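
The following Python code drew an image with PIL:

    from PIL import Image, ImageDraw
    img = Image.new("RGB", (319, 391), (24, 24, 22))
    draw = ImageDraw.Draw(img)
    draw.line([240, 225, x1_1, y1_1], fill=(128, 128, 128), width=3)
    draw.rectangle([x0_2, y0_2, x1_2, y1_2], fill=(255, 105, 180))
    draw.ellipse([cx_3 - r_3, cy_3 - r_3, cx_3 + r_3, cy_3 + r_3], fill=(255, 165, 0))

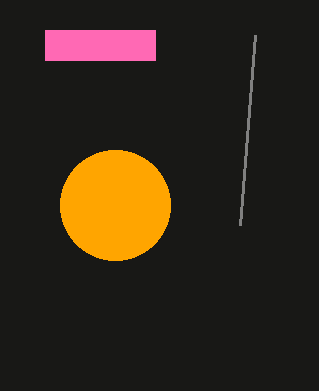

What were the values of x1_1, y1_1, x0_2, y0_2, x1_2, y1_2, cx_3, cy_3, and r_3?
x1_1 = 255, y1_1 = 35, x0_2 = 45, y0_2 = 30, x1_2 = 155, y1_2 = 60, cx_3 = 115, cy_3 = 205, r_3 = 55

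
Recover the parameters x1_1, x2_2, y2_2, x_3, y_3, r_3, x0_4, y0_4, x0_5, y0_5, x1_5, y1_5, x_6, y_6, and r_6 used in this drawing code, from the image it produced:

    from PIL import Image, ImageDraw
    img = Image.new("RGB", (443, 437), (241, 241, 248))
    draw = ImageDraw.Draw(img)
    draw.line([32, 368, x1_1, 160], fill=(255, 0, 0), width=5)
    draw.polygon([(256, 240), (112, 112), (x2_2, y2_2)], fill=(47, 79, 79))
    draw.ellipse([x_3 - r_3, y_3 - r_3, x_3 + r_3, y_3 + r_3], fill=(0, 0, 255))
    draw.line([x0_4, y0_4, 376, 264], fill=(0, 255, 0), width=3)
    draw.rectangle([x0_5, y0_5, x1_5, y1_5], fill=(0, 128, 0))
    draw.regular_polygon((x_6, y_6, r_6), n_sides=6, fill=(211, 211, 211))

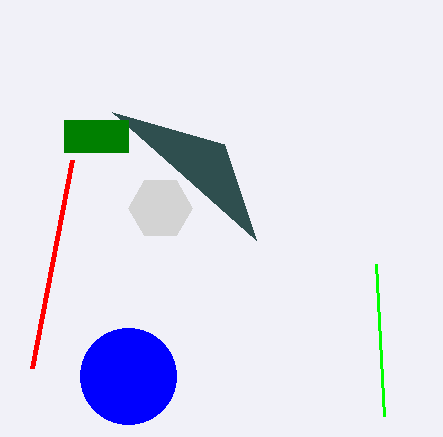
x1_1 = 72
x2_2 = 224
y2_2 = 144
x_3 = 128
y_3 = 376
r_3 = 48
x0_4 = 384
y0_4 = 416
x0_5 = 64
y0_5 = 120
x1_5 = 128
y1_5 = 152
x_6 = 160
y_6 = 208
r_6 = 32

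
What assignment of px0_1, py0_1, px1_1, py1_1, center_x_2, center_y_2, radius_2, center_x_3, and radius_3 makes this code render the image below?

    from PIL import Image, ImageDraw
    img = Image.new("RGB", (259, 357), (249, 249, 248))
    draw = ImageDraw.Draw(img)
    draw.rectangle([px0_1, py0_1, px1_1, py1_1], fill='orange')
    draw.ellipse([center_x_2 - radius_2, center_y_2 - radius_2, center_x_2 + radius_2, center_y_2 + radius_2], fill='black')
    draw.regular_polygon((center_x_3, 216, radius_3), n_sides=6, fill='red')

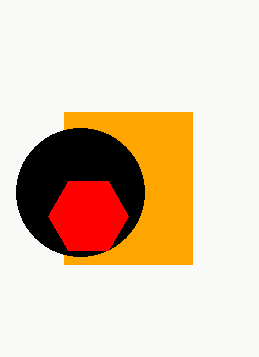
px0_1 = 64; py0_1 = 112; px1_1 = 192; py1_1 = 264; center_x_2 = 80; center_y_2 = 192; radius_2 = 64; center_x_3 = 88; radius_3 = 40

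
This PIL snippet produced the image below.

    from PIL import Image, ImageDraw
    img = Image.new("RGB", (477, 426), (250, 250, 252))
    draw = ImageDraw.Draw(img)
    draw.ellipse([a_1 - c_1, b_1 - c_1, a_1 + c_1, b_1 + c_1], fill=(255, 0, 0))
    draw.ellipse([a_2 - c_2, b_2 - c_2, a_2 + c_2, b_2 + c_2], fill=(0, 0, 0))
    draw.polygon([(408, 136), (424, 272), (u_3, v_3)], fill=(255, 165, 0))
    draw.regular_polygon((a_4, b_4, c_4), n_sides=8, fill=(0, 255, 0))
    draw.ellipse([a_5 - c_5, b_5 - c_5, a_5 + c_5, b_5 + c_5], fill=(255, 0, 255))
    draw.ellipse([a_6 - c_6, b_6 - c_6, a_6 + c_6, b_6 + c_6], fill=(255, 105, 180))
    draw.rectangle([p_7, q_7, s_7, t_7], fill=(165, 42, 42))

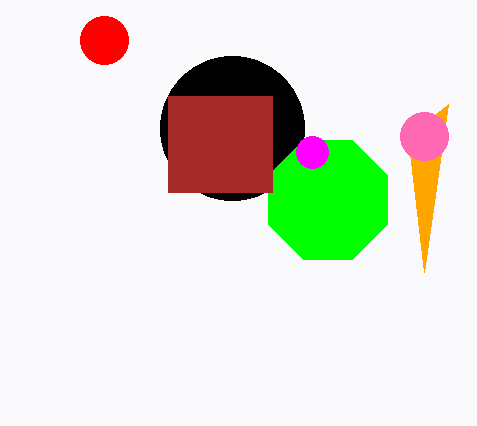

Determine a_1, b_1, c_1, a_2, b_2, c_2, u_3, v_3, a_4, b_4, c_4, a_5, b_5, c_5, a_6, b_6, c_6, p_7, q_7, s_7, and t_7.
a_1 = 104
b_1 = 40
c_1 = 24
a_2 = 232
b_2 = 128
c_2 = 72
u_3 = 448
v_3 = 104
a_4 = 328
b_4 = 200
c_4 = 64
a_5 = 312
b_5 = 152
c_5 = 16
a_6 = 424
b_6 = 136
c_6 = 24
p_7 = 168
q_7 = 96
s_7 = 272
t_7 = 192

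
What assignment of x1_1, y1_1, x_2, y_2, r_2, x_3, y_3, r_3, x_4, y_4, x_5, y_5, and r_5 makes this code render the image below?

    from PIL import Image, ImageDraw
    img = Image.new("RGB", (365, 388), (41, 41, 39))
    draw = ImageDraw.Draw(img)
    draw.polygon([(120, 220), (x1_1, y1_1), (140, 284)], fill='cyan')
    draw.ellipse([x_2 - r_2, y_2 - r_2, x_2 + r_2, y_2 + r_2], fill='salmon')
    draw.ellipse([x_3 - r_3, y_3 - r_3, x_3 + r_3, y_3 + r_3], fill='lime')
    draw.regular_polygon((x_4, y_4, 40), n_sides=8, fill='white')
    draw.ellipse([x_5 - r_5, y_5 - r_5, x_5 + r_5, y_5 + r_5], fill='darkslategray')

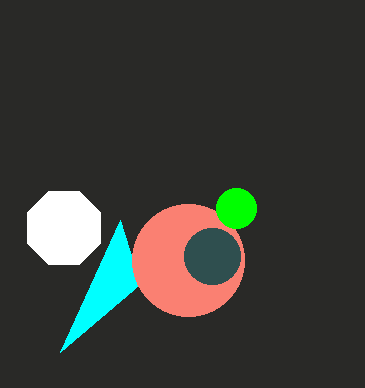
x1_1 = 60
y1_1 = 352
x_2 = 188
y_2 = 260
r_2 = 56
x_3 = 236
y_3 = 208
r_3 = 20
x_4 = 64
y_4 = 228
x_5 = 212
y_5 = 256
r_5 = 28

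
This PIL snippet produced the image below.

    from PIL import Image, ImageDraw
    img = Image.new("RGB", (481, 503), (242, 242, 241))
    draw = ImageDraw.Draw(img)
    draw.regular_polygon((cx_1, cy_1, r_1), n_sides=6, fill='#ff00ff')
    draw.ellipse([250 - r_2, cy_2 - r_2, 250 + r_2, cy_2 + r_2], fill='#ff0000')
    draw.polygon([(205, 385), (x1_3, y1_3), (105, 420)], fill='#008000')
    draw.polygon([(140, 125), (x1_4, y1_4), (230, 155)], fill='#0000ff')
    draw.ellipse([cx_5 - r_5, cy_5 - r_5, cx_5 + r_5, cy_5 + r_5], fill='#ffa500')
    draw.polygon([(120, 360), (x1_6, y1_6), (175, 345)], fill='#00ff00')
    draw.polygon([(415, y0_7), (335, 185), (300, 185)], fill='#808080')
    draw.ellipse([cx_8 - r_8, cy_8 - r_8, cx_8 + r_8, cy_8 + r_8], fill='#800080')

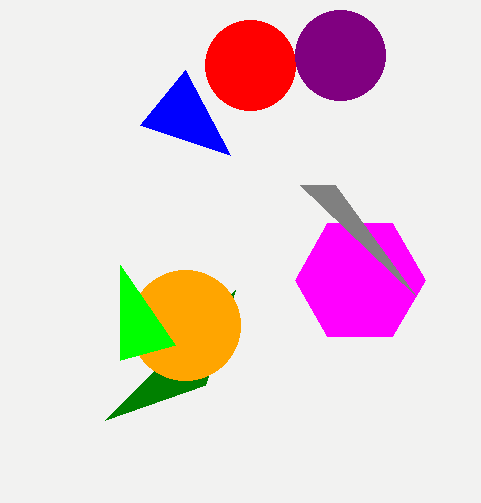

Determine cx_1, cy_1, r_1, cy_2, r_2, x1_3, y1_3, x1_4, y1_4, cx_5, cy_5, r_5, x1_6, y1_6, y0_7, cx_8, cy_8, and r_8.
cx_1 = 360, cy_1 = 280, r_1 = 65, cy_2 = 65, r_2 = 45, x1_3 = 235, y1_3 = 290, x1_4 = 185, y1_4 = 70, cx_5 = 185, cy_5 = 325, r_5 = 55, x1_6 = 120, y1_6 = 265, y0_7 = 295, cx_8 = 340, cy_8 = 55, r_8 = 45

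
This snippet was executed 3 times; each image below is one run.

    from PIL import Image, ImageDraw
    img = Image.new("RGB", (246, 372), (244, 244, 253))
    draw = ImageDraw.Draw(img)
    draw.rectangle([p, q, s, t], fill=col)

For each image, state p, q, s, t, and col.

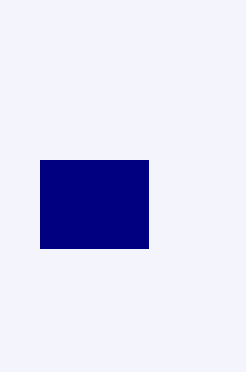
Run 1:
p = 40; q = 160; s = 148; t = 248; col = 'navy'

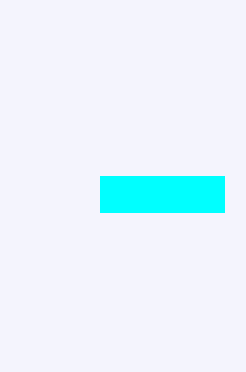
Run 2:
p = 100, q = 176, s = 224, t = 212, col = 'cyan'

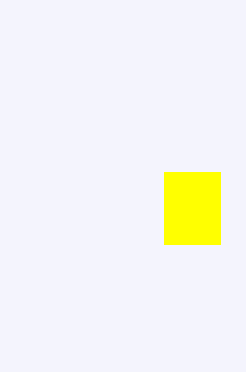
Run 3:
p = 164
q = 172
s = 220
t = 244
col = 'yellow'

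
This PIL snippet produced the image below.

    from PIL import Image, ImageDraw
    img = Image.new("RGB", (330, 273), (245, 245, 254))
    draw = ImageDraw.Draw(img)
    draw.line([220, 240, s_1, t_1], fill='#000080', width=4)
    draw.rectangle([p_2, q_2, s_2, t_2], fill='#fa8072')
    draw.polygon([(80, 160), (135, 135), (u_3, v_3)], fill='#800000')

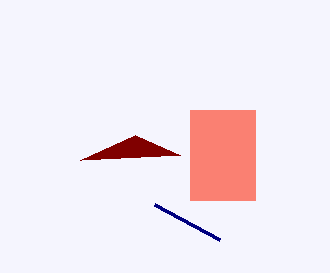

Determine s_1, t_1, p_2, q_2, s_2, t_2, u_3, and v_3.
s_1 = 155; t_1 = 205; p_2 = 190; q_2 = 110; s_2 = 255; t_2 = 200; u_3 = 180; v_3 = 155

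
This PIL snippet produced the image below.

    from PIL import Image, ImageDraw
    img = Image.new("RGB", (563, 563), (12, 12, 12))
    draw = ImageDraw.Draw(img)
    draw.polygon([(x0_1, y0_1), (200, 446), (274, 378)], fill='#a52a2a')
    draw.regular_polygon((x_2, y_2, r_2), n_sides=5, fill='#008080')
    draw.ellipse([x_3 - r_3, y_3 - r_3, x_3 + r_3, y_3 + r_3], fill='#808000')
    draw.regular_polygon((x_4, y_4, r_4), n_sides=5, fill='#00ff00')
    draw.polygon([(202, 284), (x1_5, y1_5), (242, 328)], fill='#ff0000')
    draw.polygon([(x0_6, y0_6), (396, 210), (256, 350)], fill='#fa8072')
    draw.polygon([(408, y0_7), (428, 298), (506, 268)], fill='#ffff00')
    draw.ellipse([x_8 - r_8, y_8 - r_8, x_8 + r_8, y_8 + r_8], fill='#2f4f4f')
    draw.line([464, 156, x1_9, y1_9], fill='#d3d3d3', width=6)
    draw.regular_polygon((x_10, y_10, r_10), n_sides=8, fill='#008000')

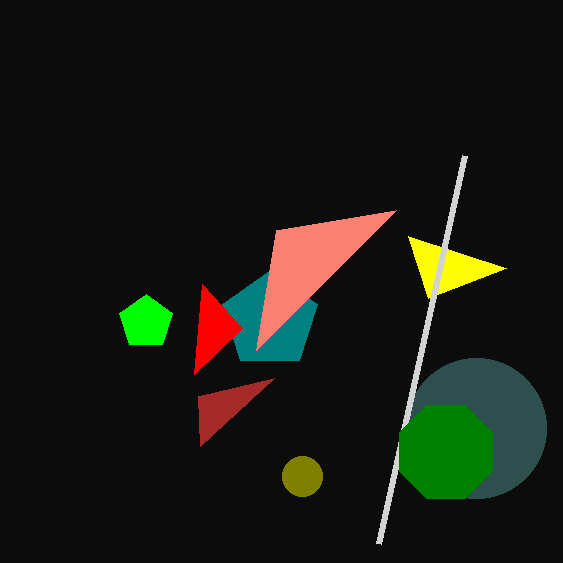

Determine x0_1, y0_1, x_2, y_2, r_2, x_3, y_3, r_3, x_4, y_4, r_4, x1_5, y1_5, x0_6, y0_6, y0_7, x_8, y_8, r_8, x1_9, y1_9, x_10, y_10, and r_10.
x0_1 = 198
y0_1 = 396
x_2 = 270
y_2 = 320
r_2 = 50
x_3 = 302
y_3 = 476
r_3 = 20
x_4 = 146
y_4 = 322
r_4 = 28
x1_5 = 194
y1_5 = 374
x0_6 = 276
y0_6 = 230
y0_7 = 236
x_8 = 476
y_8 = 428
r_8 = 70
x1_9 = 378
y1_9 = 544
x_10 = 446
y_10 = 452
r_10 = 50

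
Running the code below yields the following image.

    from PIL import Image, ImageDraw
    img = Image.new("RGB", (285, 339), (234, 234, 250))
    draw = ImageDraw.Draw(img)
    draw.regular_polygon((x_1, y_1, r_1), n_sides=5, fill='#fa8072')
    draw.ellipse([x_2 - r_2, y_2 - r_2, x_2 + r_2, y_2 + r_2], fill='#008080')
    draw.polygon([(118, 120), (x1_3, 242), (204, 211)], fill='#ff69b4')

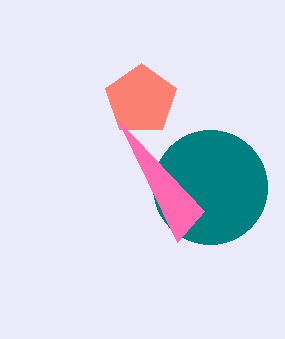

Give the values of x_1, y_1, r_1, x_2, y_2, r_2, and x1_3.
x_1 = 141
y_1 = 100
r_1 = 37
x_2 = 210
y_2 = 187
r_2 = 57
x1_3 = 177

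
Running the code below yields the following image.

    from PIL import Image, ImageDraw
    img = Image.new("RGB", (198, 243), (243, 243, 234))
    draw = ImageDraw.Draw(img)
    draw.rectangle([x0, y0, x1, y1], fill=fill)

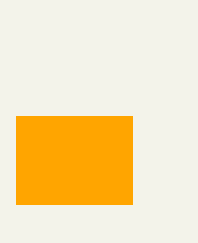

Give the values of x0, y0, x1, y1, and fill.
x0 = 16, y0 = 116, x1 = 132, y1 = 204, fill = 'orange'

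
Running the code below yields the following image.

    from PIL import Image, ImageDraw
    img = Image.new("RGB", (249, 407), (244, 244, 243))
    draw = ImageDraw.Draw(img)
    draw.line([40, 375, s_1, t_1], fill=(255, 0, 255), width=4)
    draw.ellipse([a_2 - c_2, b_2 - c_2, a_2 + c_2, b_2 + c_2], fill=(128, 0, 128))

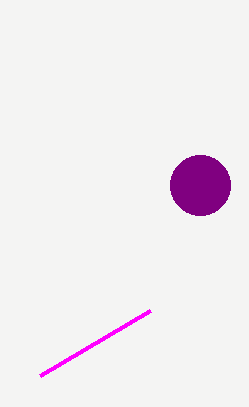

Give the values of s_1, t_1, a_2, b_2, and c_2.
s_1 = 150; t_1 = 310; a_2 = 200; b_2 = 185; c_2 = 30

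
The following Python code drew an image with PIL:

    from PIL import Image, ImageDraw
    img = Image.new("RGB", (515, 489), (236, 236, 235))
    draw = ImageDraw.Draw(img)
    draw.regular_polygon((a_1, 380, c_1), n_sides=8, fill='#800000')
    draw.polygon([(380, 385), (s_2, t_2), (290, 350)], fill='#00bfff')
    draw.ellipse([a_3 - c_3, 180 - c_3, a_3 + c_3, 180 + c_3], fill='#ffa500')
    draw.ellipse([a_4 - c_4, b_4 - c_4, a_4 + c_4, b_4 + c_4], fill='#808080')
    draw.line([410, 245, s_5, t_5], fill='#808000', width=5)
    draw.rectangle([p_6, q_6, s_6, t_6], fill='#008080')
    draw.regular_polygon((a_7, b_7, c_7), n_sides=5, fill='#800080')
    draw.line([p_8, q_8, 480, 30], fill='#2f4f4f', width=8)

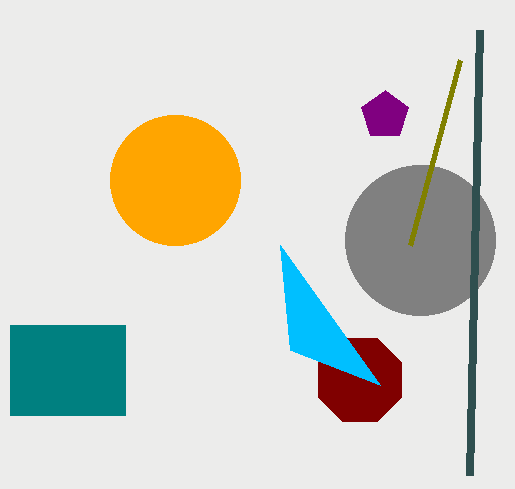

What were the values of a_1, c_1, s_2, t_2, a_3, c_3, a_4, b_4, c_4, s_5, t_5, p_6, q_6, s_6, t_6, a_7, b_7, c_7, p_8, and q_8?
a_1 = 360; c_1 = 45; s_2 = 280; t_2 = 245; a_3 = 175; c_3 = 65; a_4 = 420; b_4 = 240; c_4 = 75; s_5 = 460; t_5 = 60; p_6 = 10; q_6 = 325; s_6 = 125; t_6 = 415; a_7 = 385; b_7 = 115; c_7 = 25; p_8 = 470; q_8 = 475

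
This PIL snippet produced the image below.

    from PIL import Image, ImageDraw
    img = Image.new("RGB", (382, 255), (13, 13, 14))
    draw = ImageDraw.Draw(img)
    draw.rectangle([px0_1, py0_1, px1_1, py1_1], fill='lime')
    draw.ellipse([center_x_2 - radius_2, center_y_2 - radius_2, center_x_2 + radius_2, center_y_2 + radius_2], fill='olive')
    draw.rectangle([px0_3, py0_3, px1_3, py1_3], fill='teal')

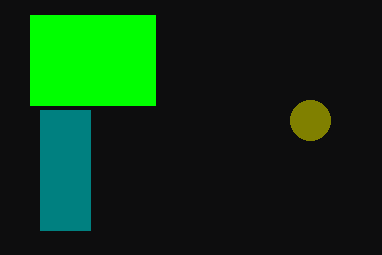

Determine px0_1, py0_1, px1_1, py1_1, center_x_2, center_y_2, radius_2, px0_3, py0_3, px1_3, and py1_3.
px0_1 = 30
py0_1 = 15
px1_1 = 155
py1_1 = 105
center_x_2 = 310
center_y_2 = 120
radius_2 = 20
px0_3 = 40
py0_3 = 110
px1_3 = 90
py1_3 = 230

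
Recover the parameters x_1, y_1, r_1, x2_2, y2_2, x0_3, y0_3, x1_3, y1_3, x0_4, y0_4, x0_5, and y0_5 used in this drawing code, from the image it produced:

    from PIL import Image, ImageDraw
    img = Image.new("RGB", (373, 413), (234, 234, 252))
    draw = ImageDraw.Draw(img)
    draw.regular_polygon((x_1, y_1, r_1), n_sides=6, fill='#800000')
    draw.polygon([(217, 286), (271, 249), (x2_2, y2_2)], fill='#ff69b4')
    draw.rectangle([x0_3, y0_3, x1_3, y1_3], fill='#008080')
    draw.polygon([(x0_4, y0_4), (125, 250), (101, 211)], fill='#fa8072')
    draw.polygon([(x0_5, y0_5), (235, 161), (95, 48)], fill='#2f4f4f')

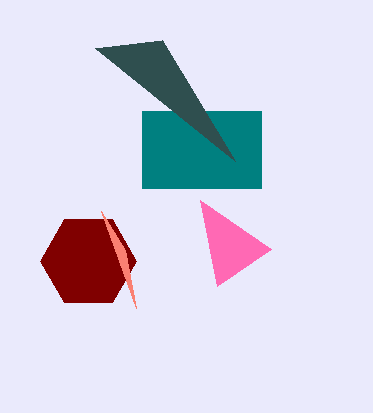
x_1 = 88; y_1 = 261; r_1 = 48; x2_2 = 200; y2_2 = 200; x0_3 = 142; y0_3 = 111; x1_3 = 261; y1_3 = 188; x0_4 = 136; y0_4 = 308; x0_5 = 162; y0_5 = 40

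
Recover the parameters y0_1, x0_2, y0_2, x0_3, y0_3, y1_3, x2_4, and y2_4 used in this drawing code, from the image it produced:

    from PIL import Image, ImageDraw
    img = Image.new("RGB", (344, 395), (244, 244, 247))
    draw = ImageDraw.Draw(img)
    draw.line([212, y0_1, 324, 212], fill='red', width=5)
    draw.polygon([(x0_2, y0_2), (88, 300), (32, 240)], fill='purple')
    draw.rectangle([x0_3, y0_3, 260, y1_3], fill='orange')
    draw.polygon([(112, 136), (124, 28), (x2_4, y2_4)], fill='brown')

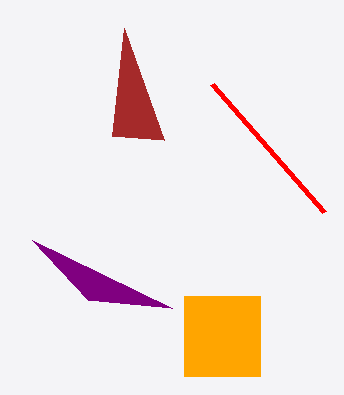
y0_1 = 84; x0_2 = 172; y0_2 = 308; x0_3 = 184; y0_3 = 296; y1_3 = 376; x2_4 = 164; y2_4 = 140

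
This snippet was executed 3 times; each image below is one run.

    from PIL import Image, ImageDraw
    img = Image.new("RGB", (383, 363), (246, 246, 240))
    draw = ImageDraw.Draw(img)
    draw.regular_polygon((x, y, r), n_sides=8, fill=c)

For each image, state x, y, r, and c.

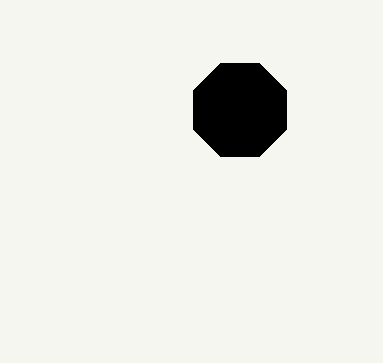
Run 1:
x = 240; y = 110; r = 50; c = 'black'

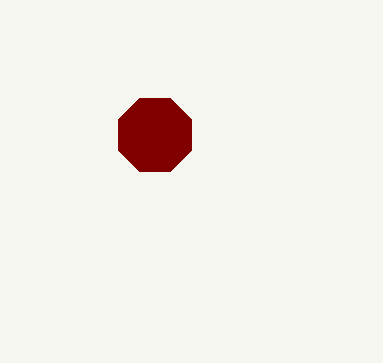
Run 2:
x = 155
y = 135
r = 40
c = 'maroon'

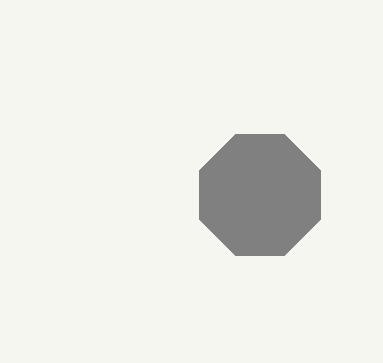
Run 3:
x = 260; y = 195; r = 65; c = 'gray'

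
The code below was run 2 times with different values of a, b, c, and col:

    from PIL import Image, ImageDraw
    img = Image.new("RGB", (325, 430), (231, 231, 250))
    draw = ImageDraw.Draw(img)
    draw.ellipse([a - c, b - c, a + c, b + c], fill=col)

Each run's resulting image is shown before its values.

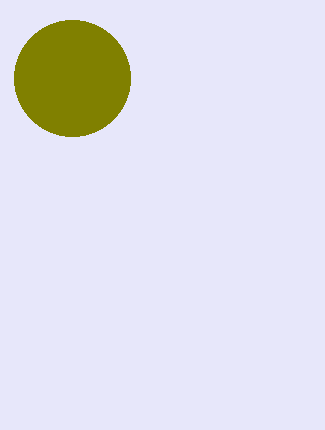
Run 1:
a = 72, b = 78, c = 58, col = 'olive'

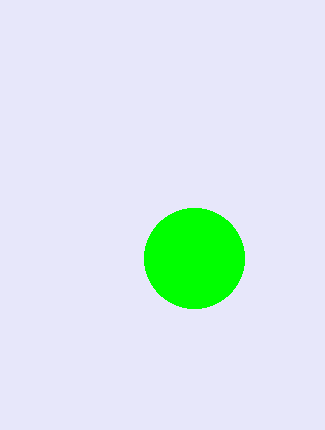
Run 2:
a = 194; b = 258; c = 50; col = 'lime'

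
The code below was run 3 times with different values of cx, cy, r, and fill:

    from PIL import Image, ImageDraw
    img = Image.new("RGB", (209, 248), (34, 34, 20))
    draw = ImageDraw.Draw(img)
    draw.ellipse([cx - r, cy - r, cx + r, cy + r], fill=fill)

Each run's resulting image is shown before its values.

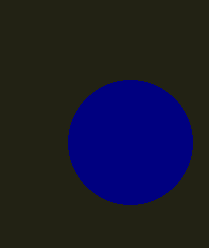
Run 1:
cx = 130; cy = 142; r = 62; fill = 'navy'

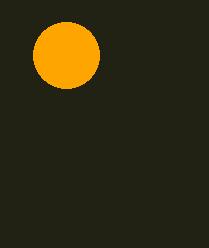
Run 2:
cx = 66, cy = 55, r = 33, fill = 'orange'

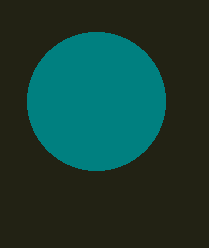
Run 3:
cx = 96, cy = 101, r = 69, fill = 'teal'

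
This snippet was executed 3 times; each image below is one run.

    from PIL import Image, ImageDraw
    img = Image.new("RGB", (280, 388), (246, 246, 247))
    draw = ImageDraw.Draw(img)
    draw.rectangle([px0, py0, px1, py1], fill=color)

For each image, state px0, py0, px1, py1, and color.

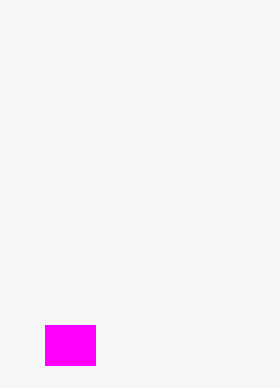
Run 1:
px0 = 45, py0 = 325, px1 = 95, py1 = 365, color = 'magenta'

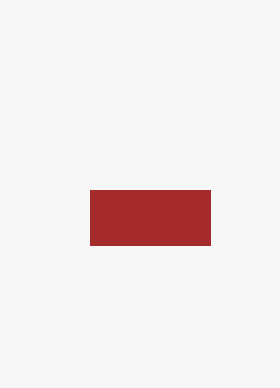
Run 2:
px0 = 90
py0 = 190
px1 = 210
py1 = 245
color = 'brown'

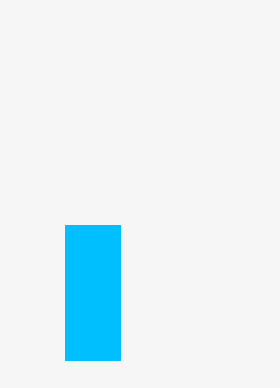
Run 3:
px0 = 65
py0 = 225
px1 = 120
py1 = 360
color = 'deepskyblue'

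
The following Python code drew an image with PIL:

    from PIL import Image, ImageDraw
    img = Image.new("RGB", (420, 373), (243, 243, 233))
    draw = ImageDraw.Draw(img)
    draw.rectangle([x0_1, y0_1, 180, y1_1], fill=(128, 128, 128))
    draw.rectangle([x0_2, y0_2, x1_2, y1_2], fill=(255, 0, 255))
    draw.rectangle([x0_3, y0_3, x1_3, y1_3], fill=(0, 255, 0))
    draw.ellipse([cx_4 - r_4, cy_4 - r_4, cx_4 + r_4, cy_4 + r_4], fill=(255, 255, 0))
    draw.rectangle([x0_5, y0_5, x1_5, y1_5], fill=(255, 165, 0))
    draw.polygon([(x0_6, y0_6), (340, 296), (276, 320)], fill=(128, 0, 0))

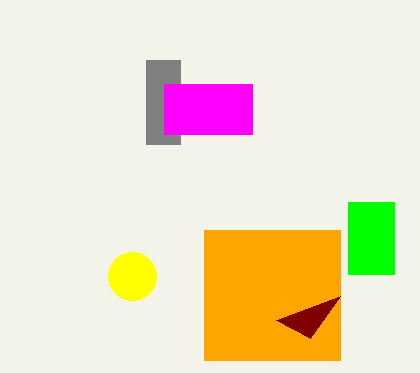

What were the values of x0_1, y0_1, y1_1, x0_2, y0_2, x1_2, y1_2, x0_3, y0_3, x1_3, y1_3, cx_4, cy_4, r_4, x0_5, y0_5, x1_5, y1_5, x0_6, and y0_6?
x0_1 = 146, y0_1 = 60, y1_1 = 144, x0_2 = 164, y0_2 = 84, x1_2 = 252, y1_2 = 134, x0_3 = 348, y0_3 = 202, x1_3 = 394, y1_3 = 274, cx_4 = 132, cy_4 = 276, r_4 = 24, x0_5 = 204, y0_5 = 230, x1_5 = 340, y1_5 = 360, x0_6 = 310, y0_6 = 338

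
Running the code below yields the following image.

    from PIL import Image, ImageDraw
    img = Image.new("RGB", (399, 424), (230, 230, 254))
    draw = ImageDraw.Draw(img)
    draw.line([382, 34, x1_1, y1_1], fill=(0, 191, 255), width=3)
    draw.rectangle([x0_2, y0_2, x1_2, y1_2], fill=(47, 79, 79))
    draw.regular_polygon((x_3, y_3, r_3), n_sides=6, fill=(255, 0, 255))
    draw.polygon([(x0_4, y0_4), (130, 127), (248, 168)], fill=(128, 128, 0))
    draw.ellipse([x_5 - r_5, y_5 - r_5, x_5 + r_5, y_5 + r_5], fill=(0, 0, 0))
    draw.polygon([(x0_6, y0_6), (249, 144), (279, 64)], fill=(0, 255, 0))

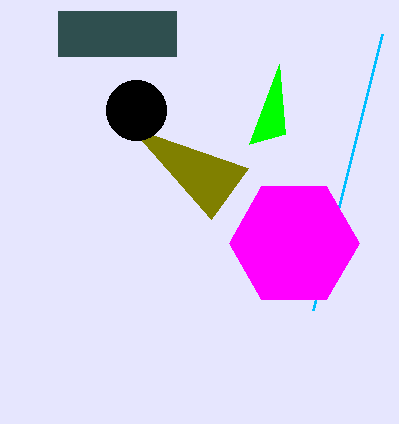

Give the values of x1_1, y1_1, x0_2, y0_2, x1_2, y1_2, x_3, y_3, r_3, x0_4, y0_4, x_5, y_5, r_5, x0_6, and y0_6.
x1_1 = 313
y1_1 = 310
x0_2 = 58
y0_2 = 11
x1_2 = 176
y1_2 = 56
x_3 = 294
y_3 = 243
r_3 = 65
x0_4 = 211
y0_4 = 219
x_5 = 136
y_5 = 110
r_5 = 30
x0_6 = 285
y0_6 = 134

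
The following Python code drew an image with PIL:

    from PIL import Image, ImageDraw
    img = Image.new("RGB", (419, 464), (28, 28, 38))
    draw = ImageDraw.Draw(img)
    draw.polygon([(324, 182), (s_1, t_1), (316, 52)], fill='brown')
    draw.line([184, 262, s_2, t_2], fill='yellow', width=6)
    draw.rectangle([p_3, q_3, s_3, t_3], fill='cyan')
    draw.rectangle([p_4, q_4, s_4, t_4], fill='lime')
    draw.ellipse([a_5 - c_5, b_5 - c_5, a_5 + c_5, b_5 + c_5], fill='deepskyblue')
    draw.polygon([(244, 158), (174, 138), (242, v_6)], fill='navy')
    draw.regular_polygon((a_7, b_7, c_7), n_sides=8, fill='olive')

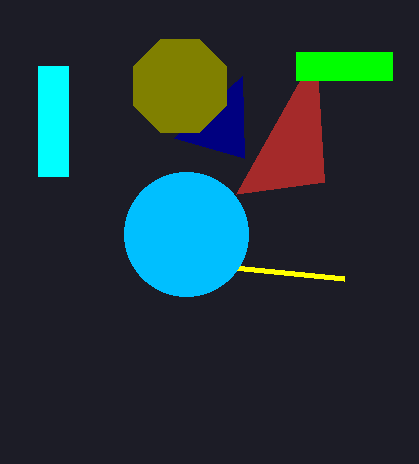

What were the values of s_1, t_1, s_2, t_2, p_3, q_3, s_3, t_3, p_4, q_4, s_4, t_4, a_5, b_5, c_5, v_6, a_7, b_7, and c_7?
s_1 = 236, t_1 = 194, s_2 = 344, t_2 = 278, p_3 = 38, q_3 = 66, s_3 = 68, t_3 = 176, p_4 = 296, q_4 = 52, s_4 = 392, t_4 = 80, a_5 = 186, b_5 = 234, c_5 = 62, v_6 = 76, a_7 = 180, b_7 = 86, c_7 = 50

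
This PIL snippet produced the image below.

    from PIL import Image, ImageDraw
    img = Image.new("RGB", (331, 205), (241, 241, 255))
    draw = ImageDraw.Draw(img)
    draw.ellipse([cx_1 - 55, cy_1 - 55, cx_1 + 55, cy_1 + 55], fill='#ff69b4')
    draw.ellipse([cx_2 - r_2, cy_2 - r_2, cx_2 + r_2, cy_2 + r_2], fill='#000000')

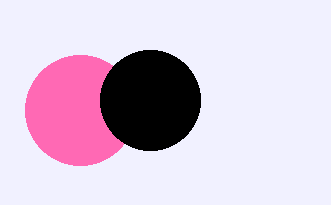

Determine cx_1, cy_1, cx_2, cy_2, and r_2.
cx_1 = 80
cy_1 = 110
cx_2 = 150
cy_2 = 100
r_2 = 50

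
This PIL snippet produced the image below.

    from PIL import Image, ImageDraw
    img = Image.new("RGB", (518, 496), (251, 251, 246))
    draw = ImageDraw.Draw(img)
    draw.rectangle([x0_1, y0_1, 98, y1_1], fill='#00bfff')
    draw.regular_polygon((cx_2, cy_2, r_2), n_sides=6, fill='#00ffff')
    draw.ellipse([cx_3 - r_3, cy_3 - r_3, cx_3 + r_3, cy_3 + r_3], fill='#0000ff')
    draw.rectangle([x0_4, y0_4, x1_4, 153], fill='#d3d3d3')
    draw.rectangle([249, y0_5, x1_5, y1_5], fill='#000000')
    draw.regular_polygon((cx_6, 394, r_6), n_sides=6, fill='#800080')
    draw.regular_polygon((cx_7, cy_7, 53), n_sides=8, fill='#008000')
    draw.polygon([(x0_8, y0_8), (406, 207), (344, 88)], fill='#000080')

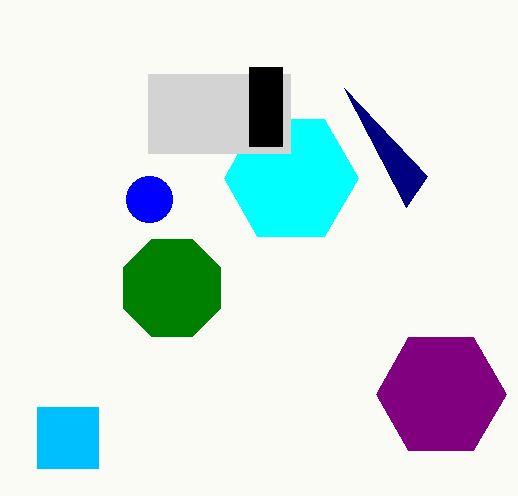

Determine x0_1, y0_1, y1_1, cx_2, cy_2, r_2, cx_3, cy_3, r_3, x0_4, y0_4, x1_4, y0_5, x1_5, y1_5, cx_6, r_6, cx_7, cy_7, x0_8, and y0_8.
x0_1 = 37, y0_1 = 407, y1_1 = 468, cx_2 = 291, cy_2 = 178, r_2 = 67, cx_3 = 149, cy_3 = 199, r_3 = 23, x0_4 = 148, y0_4 = 74, x1_4 = 290, y0_5 = 67, x1_5 = 282, y1_5 = 146, cx_6 = 441, r_6 = 65, cx_7 = 172, cy_7 = 288, x0_8 = 427, y0_8 = 176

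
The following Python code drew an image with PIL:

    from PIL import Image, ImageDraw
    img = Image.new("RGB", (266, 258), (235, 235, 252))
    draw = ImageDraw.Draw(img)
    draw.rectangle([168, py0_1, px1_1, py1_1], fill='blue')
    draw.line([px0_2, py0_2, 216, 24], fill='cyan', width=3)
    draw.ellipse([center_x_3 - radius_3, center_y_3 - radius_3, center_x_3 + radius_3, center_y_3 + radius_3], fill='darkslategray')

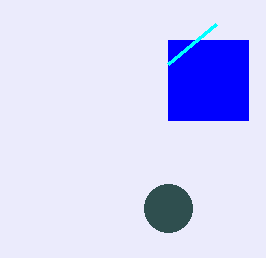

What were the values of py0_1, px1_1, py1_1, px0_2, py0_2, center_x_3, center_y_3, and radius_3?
py0_1 = 40
px1_1 = 248
py1_1 = 120
px0_2 = 168
py0_2 = 64
center_x_3 = 168
center_y_3 = 208
radius_3 = 24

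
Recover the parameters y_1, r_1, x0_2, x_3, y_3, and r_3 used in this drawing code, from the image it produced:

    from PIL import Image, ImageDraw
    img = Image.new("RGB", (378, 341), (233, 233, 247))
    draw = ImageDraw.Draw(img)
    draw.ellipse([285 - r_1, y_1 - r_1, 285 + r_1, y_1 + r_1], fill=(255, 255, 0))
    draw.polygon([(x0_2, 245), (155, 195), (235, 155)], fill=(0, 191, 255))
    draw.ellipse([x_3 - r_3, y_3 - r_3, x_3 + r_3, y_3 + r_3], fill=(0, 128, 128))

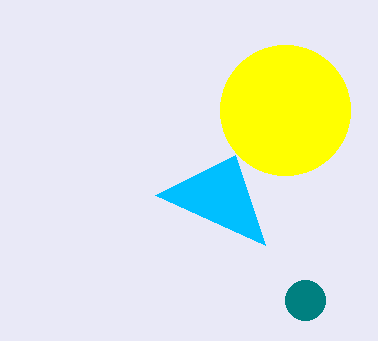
y_1 = 110, r_1 = 65, x0_2 = 265, x_3 = 305, y_3 = 300, r_3 = 20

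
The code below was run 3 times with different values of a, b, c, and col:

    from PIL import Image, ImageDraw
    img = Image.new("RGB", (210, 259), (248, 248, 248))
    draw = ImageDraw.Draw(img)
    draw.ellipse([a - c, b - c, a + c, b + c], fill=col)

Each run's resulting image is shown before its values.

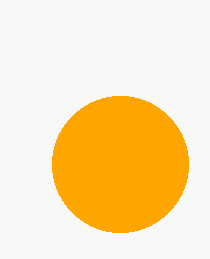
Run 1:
a = 120, b = 164, c = 68, col = 'orange'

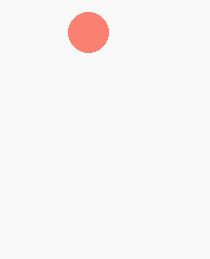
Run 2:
a = 88, b = 32, c = 20, col = 'salmon'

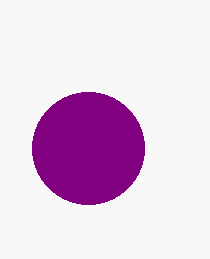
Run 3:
a = 88; b = 148; c = 56; col = 'purple'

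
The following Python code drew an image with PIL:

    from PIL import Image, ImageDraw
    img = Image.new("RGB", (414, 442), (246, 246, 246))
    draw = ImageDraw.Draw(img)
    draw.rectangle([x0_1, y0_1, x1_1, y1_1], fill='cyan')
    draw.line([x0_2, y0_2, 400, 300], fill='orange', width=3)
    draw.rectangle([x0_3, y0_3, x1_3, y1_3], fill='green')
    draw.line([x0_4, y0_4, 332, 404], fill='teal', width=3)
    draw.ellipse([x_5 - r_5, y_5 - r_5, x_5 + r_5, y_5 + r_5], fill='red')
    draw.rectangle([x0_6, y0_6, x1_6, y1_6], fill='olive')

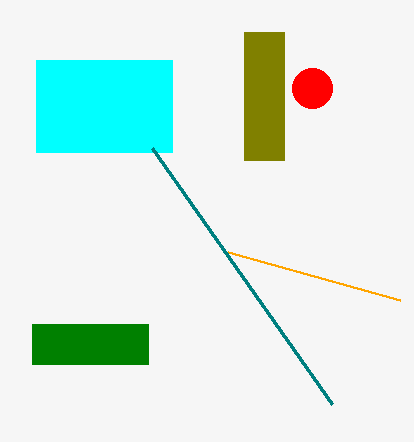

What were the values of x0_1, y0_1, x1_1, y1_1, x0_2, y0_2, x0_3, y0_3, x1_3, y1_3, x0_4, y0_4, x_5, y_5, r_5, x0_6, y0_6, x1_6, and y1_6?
x0_1 = 36; y0_1 = 60; x1_1 = 172; y1_1 = 152; x0_2 = 228; y0_2 = 252; x0_3 = 32; y0_3 = 324; x1_3 = 148; y1_3 = 364; x0_4 = 152; y0_4 = 148; x_5 = 312; y_5 = 88; r_5 = 20; x0_6 = 244; y0_6 = 32; x1_6 = 284; y1_6 = 160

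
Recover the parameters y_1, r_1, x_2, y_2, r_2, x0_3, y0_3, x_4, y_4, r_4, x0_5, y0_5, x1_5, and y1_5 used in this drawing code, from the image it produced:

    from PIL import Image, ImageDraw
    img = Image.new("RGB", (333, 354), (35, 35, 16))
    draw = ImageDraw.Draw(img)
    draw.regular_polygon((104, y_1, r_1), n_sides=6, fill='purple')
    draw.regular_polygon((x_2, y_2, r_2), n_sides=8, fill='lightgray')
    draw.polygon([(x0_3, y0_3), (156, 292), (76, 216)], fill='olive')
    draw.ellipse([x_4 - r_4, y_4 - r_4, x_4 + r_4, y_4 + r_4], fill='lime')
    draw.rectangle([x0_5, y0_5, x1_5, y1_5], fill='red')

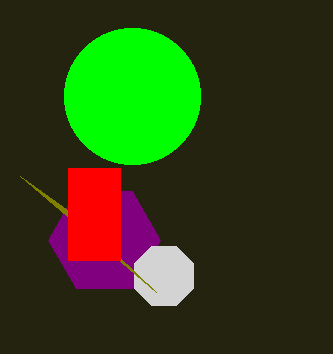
y_1 = 240
r_1 = 56
x_2 = 164
y_2 = 276
r_2 = 32
x0_3 = 20
y0_3 = 176
x_4 = 132
y_4 = 96
r_4 = 68
x0_5 = 68
y0_5 = 168
x1_5 = 120
y1_5 = 260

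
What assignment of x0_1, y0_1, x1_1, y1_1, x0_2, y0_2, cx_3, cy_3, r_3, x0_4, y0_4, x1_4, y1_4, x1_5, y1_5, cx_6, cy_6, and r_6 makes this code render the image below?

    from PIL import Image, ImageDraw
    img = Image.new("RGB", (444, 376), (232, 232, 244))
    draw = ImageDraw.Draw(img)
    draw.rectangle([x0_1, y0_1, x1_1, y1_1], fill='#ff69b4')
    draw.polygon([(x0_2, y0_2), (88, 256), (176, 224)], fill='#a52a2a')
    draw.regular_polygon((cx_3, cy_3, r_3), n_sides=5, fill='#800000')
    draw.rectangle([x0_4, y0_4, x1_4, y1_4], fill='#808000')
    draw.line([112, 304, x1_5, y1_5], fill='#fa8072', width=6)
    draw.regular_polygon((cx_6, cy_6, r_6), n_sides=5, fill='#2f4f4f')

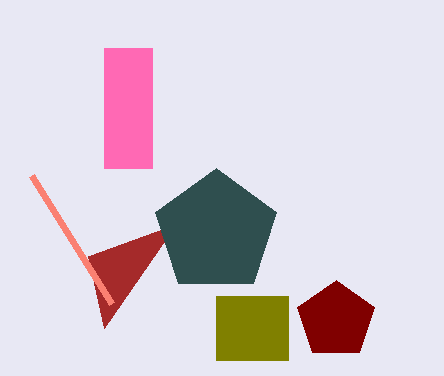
x0_1 = 104
y0_1 = 48
x1_1 = 152
y1_1 = 168
x0_2 = 104
y0_2 = 328
cx_3 = 336
cy_3 = 320
r_3 = 40
x0_4 = 216
y0_4 = 296
x1_4 = 288
y1_4 = 360
x1_5 = 32
y1_5 = 176
cx_6 = 216
cy_6 = 232
r_6 = 64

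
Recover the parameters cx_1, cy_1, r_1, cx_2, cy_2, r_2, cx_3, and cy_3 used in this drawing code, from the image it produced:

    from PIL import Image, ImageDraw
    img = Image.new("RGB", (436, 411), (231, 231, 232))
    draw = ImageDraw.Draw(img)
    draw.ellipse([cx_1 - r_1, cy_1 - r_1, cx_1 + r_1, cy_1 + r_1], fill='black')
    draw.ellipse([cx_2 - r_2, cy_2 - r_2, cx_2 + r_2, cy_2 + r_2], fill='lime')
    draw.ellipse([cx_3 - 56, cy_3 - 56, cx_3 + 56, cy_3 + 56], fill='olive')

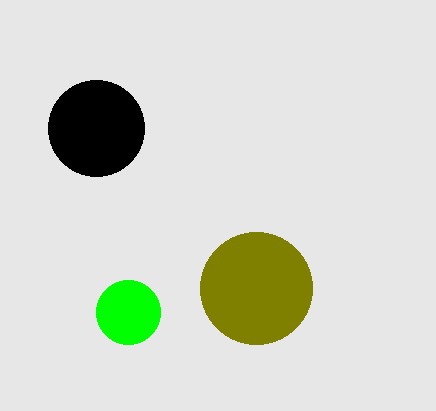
cx_1 = 96, cy_1 = 128, r_1 = 48, cx_2 = 128, cy_2 = 312, r_2 = 32, cx_3 = 256, cy_3 = 288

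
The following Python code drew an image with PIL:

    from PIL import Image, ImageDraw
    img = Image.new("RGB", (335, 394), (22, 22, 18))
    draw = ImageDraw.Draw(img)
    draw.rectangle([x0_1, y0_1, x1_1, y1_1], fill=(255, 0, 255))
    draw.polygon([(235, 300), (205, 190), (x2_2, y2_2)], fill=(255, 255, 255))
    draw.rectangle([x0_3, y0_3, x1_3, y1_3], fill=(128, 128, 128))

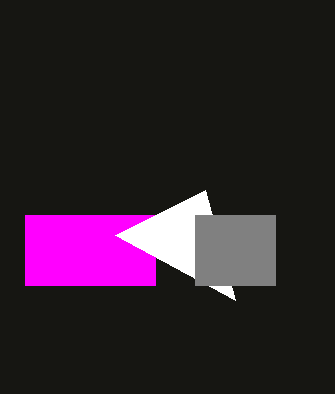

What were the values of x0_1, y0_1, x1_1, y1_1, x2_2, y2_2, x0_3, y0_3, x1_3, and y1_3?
x0_1 = 25, y0_1 = 215, x1_1 = 155, y1_1 = 285, x2_2 = 115, y2_2 = 235, x0_3 = 195, y0_3 = 215, x1_3 = 275, y1_3 = 285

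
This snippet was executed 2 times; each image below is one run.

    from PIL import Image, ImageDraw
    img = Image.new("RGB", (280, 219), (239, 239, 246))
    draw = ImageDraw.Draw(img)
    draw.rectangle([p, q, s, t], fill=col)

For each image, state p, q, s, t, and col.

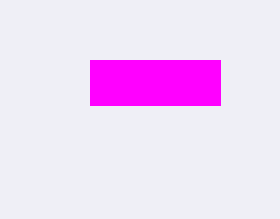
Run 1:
p = 90
q = 60
s = 220
t = 105
col = 'magenta'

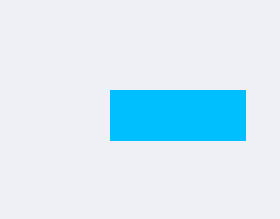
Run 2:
p = 110, q = 90, s = 245, t = 140, col = 'deepskyblue'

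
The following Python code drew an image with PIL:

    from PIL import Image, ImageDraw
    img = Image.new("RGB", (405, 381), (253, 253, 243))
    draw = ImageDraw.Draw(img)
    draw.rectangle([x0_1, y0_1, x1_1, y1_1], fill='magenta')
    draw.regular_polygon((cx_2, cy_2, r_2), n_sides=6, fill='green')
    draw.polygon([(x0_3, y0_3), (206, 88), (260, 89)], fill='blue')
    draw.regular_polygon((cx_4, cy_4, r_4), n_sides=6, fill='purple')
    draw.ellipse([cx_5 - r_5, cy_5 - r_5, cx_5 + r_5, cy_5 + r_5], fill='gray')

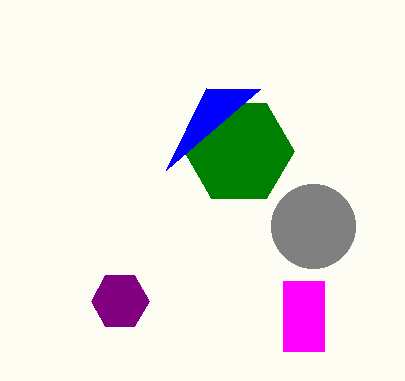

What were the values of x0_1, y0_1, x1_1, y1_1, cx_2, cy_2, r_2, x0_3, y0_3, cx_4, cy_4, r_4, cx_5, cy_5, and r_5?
x0_1 = 283, y0_1 = 281, x1_1 = 324, y1_1 = 351, cx_2 = 239, cy_2 = 151, r_2 = 55, x0_3 = 166, y0_3 = 170, cx_4 = 120, cy_4 = 301, r_4 = 29, cx_5 = 313, cy_5 = 226, r_5 = 42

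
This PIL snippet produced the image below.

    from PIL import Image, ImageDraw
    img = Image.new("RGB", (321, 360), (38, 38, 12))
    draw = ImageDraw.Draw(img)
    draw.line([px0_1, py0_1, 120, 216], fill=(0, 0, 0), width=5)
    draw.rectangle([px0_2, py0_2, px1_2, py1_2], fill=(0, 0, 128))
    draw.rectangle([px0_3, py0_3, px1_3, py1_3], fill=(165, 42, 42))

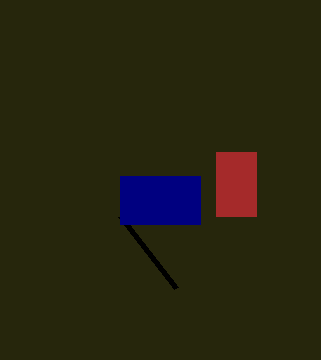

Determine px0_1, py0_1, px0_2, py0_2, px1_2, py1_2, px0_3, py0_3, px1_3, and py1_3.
px0_1 = 176; py0_1 = 288; px0_2 = 120; py0_2 = 176; px1_2 = 200; py1_2 = 224; px0_3 = 216; py0_3 = 152; px1_3 = 256; py1_3 = 216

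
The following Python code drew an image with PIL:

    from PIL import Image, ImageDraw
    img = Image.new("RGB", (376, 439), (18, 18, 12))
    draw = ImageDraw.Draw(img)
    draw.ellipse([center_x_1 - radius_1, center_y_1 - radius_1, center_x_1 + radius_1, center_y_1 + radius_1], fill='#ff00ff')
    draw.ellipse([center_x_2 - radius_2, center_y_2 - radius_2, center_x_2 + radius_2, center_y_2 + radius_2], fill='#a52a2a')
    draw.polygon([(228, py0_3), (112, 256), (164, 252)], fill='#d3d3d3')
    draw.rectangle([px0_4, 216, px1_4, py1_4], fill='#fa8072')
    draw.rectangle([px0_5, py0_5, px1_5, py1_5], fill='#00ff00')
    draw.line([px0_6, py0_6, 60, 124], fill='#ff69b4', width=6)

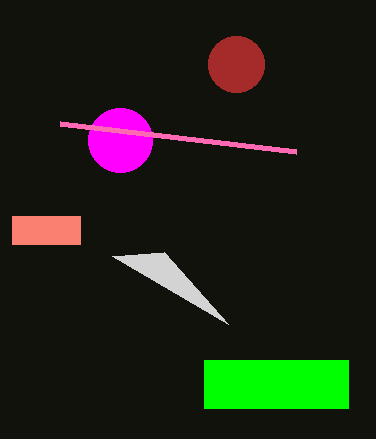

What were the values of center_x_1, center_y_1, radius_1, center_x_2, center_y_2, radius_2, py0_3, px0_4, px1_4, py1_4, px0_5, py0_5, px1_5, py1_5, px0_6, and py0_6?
center_x_1 = 120; center_y_1 = 140; radius_1 = 32; center_x_2 = 236; center_y_2 = 64; radius_2 = 28; py0_3 = 324; px0_4 = 12; px1_4 = 80; py1_4 = 244; px0_5 = 204; py0_5 = 360; px1_5 = 348; py1_5 = 408; px0_6 = 296; py0_6 = 152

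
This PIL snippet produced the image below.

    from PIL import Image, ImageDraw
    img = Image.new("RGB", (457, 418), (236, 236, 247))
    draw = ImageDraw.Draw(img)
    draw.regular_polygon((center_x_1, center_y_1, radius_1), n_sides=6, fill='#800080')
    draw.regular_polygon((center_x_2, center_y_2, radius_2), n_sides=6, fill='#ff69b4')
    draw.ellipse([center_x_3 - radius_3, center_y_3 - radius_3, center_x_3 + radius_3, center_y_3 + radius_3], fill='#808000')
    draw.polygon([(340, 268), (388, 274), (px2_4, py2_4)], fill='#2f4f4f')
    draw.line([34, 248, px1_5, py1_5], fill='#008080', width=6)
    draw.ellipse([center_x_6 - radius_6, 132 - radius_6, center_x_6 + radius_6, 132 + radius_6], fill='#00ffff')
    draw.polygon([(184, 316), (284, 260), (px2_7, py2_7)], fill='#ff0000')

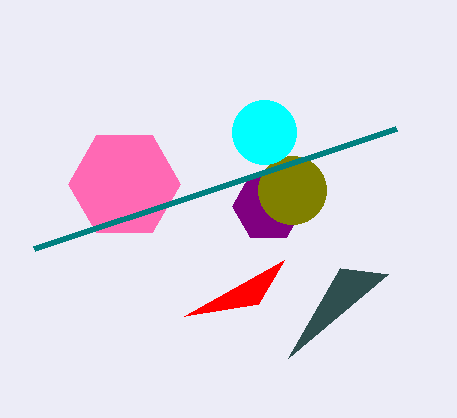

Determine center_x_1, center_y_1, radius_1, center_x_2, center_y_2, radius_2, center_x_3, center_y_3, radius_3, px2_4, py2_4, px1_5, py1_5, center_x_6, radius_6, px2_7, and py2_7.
center_x_1 = 268, center_y_1 = 206, radius_1 = 36, center_x_2 = 124, center_y_2 = 184, radius_2 = 56, center_x_3 = 292, center_y_3 = 190, radius_3 = 34, px2_4 = 288, py2_4 = 358, px1_5 = 396, py1_5 = 128, center_x_6 = 264, radius_6 = 32, px2_7 = 258, py2_7 = 304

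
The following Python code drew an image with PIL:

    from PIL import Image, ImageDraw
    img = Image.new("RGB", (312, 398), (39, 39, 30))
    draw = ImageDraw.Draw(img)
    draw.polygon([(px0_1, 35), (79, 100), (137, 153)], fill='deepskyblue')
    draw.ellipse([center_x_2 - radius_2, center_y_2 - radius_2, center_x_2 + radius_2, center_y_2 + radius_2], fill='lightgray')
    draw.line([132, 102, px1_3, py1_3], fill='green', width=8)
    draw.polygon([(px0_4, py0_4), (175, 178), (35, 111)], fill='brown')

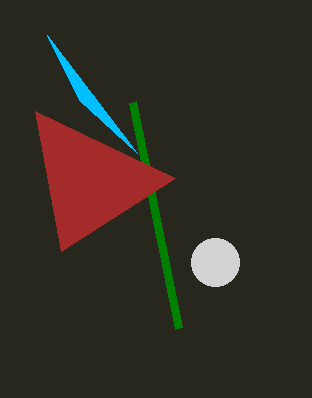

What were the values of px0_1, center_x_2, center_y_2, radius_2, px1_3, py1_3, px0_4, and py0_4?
px0_1 = 47, center_x_2 = 215, center_y_2 = 262, radius_2 = 24, px1_3 = 178, py1_3 = 328, px0_4 = 61, py0_4 = 251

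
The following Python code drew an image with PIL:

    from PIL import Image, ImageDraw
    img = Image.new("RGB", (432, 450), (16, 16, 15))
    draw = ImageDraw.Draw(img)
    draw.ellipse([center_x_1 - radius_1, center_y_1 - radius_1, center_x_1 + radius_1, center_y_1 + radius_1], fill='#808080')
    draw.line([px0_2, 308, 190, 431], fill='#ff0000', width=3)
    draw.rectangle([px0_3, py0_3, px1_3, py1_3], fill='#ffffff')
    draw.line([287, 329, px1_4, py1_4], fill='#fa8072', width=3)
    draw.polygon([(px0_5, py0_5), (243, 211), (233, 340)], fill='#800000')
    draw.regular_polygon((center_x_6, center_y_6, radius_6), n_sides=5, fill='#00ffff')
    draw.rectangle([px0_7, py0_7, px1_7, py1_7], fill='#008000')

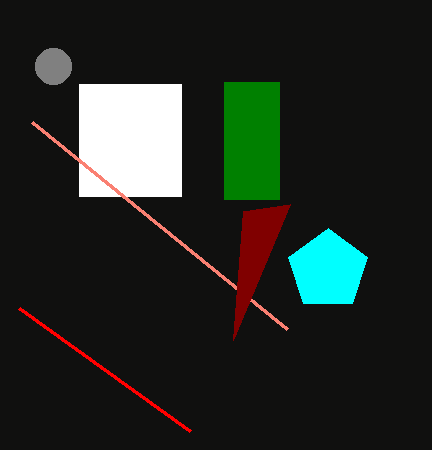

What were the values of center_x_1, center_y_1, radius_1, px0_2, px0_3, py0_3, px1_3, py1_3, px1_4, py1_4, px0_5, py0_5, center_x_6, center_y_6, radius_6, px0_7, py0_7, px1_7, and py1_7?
center_x_1 = 53, center_y_1 = 66, radius_1 = 18, px0_2 = 19, px0_3 = 79, py0_3 = 84, px1_3 = 181, py1_3 = 196, px1_4 = 32, py1_4 = 122, px0_5 = 290, py0_5 = 204, center_x_6 = 328, center_y_6 = 270, radius_6 = 42, px0_7 = 224, py0_7 = 82, px1_7 = 279, py1_7 = 199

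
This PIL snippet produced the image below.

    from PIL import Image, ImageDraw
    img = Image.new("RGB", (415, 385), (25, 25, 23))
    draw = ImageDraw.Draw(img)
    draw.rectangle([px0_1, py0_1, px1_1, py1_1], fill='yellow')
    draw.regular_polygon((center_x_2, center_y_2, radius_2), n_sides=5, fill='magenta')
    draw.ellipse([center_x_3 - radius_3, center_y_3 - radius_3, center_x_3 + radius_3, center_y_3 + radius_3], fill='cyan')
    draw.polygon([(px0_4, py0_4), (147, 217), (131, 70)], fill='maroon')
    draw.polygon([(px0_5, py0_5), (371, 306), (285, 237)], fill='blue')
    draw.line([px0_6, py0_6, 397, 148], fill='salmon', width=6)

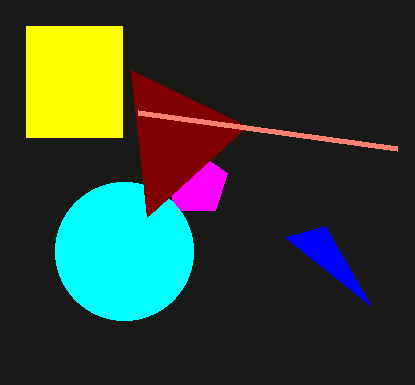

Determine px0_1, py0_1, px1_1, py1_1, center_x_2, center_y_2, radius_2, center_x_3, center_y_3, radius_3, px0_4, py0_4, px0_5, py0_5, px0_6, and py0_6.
px0_1 = 26, py0_1 = 26, px1_1 = 122, py1_1 = 137, center_x_2 = 196, center_y_2 = 184, radius_2 = 33, center_x_3 = 124, center_y_3 = 251, radius_3 = 69, px0_4 = 247, py0_4 = 126, px0_5 = 325, py0_5 = 226, px0_6 = 138, py0_6 = 112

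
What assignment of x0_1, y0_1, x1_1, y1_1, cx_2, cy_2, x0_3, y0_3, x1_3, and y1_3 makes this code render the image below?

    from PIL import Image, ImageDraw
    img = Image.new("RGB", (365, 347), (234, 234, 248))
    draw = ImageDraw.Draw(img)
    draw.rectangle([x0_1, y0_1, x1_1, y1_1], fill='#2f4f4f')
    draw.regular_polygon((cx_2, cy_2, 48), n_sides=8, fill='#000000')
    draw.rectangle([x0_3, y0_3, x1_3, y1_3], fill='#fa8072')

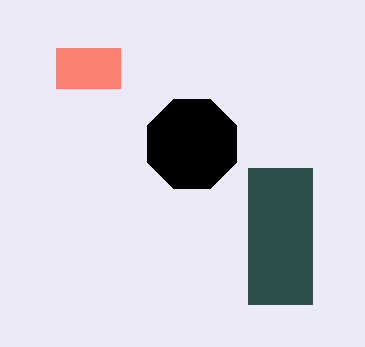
x0_1 = 248; y0_1 = 168; x1_1 = 312; y1_1 = 304; cx_2 = 192; cy_2 = 144; x0_3 = 56; y0_3 = 48; x1_3 = 120; y1_3 = 88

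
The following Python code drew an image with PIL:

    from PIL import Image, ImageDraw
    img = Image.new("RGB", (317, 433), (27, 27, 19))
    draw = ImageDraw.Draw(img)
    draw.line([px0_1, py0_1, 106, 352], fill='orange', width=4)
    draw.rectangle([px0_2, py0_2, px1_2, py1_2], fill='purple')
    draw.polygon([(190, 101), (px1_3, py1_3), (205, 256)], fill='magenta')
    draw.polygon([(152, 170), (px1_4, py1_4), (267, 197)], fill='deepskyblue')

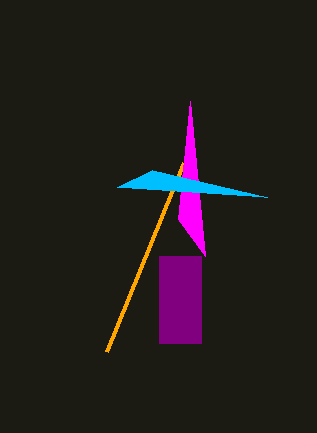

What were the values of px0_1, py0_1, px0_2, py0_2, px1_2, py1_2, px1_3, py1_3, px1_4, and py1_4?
px0_1 = 183
py0_1 = 163
px0_2 = 159
py0_2 = 256
px1_2 = 201
py1_2 = 343
px1_3 = 178
py1_3 = 219
px1_4 = 117
py1_4 = 187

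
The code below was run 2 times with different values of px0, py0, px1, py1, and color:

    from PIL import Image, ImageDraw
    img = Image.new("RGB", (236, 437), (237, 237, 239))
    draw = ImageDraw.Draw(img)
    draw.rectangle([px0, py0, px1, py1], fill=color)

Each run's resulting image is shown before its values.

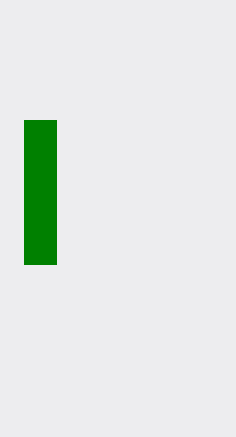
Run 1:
px0 = 24
py0 = 120
px1 = 56
py1 = 264
color = 'green'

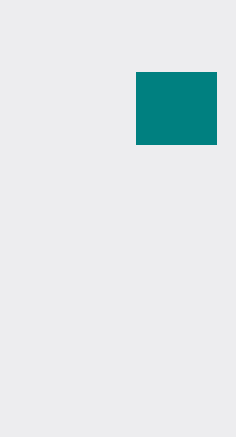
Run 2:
px0 = 136; py0 = 72; px1 = 216; py1 = 144; color = 'teal'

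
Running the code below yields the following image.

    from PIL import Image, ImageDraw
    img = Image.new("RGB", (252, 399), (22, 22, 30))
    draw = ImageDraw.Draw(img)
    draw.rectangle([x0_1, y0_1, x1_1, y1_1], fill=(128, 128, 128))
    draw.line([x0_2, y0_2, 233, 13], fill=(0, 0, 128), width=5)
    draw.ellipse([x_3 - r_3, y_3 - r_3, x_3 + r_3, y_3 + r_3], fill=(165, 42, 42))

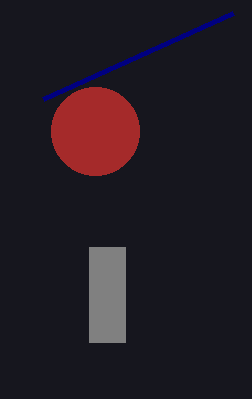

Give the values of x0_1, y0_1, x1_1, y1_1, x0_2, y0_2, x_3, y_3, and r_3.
x0_1 = 89
y0_1 = 247
x1_1 = 125
y1_1 = 342
x0_2 = 43
y0_2 = 99
x_3 = 95
y_3 = 131
r_3 = 44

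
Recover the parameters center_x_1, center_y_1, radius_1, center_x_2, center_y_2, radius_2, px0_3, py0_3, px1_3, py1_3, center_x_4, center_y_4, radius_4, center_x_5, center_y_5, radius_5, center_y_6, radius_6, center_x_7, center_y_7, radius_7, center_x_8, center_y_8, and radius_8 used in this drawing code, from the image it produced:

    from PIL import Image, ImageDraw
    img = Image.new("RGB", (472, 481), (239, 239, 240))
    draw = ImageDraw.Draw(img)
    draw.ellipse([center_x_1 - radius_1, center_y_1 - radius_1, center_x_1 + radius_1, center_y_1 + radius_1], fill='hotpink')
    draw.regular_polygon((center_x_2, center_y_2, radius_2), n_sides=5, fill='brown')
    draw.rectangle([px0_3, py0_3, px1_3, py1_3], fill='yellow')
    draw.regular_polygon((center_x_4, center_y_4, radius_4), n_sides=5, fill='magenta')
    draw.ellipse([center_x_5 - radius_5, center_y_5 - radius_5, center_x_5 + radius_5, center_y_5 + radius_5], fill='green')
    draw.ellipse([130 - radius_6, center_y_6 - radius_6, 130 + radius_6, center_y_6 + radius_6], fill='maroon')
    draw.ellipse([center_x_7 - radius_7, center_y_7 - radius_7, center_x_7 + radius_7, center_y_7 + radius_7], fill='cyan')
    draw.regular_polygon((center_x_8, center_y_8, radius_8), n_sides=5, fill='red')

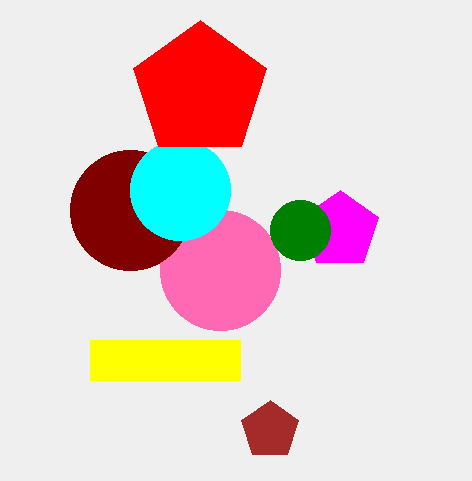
center_x_1 = 220, center_y_1 = 270, radius_1 = 60, center_x_2 = 270, center_y_2 = 430, radius_2 = 30, px0_3 = 90, py0_3 = 340, px1_3 = 240, py1_3 = 380, center_x_4 = 340, center_y_4 = 230, radius_4 = 40, center_x_5 = 300, center_y_5 = 230, radius_5 = 30, center_y_6 = 210, radius_6 = 60, center_x_7 = 180, center_y_7 = 190, radius_7 = 50, center_x_8 = 200, center_y_8 = 90, radius_8 = 70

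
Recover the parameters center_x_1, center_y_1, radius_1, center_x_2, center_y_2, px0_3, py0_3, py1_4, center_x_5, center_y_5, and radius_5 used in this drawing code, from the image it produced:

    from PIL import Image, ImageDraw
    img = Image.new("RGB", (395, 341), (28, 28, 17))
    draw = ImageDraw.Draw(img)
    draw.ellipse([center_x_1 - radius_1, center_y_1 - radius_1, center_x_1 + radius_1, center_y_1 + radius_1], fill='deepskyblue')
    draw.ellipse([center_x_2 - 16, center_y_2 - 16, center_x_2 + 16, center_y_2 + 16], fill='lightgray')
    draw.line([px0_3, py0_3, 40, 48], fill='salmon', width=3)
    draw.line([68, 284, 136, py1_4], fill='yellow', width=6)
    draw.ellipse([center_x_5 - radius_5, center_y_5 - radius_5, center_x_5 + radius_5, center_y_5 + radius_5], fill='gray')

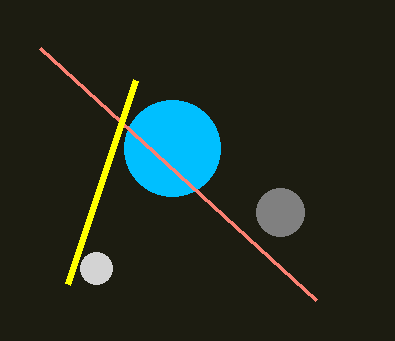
center_x_1 = 172, center_y_1 = 148, radius_1 = 48, center_x_2 = 96, center_y_2 = 268, px0_3 = 316, py0_3 = 300, py1_4 = 80, center_x_5 = 280, center_y_5 = 212, radius_5 = 24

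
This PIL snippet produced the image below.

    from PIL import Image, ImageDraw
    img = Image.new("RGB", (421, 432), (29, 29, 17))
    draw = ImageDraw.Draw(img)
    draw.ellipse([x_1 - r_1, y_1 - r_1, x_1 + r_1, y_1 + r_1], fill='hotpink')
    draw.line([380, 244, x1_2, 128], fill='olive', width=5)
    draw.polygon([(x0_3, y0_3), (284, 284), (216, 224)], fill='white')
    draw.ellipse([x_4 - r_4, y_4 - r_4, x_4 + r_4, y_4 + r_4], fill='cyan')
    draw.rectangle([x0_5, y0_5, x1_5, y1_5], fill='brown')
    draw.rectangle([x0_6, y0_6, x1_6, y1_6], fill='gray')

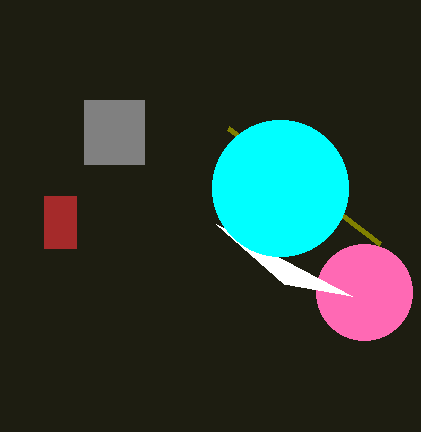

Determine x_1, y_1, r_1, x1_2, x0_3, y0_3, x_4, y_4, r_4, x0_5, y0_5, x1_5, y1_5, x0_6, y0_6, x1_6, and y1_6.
x_1 = 364
y_1 = 292
r_1 = 48
x1_2 = 228
x0_3 = 352
y0_3 = 296
x_4 = 280
y_4 = 188
r_4 = 68
x0_5 = 44
y0_5 = 196
x1_5 = 76
y1_5 = 248
x0_6 = 84
y0_6 = 100
x1_6 = 144
y1_6 = 164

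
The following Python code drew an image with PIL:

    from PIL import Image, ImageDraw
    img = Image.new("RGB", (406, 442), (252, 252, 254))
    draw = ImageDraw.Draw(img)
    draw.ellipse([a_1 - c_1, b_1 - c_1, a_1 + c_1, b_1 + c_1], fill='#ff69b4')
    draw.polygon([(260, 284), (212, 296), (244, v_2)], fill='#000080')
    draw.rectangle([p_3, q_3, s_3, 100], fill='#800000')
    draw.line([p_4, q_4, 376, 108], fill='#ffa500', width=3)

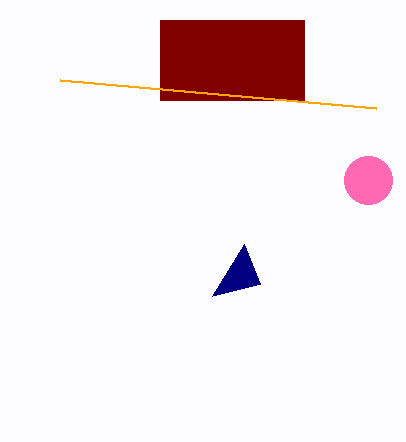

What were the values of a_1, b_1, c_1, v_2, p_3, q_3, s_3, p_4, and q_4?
a_1 = 368; b_1 = 180; c_1 = 24; v_2 = 244; p_3 = 160; q_3 = 20; s_3 = 304; p_4 = 60; q_4 = 80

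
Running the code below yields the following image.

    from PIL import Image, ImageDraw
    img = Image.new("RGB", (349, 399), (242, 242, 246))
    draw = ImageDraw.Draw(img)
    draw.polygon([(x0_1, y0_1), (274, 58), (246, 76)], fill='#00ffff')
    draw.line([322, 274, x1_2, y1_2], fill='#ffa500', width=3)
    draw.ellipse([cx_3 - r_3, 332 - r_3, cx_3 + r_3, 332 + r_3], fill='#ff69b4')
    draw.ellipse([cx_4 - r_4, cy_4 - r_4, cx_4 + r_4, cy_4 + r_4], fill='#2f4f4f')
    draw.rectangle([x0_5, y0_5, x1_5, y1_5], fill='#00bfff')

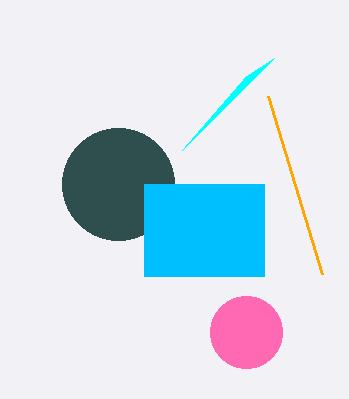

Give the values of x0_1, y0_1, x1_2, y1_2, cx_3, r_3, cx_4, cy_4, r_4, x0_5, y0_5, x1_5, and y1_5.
x0_1 = 182; y0_1 = 150; x1_2 = 268; y1_2 = 96; cx_3 = 246; r_3 = 36; cx_4 = 118; cy_4 = 184; r_4 = 56; x0_5 = 144; y0_5 = 184; x1_5 = 264; y1_5 = 276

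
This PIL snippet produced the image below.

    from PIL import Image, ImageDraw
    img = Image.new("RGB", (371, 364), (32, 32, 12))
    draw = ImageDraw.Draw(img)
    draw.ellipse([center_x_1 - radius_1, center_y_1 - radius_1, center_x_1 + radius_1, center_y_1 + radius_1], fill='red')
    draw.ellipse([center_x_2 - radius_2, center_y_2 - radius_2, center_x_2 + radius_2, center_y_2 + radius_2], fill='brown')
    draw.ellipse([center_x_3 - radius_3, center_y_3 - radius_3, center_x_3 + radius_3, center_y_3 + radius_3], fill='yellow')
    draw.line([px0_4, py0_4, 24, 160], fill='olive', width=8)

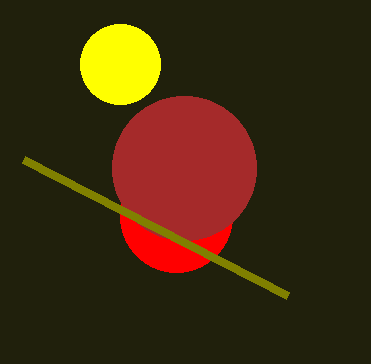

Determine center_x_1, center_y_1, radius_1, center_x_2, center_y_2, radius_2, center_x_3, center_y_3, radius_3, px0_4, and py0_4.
center_x_1 = 176
center_y_1 = 216
radius_1 = 56
center_x_2 = 184
center_y_2 = 168
radius_2 = 72
center_x_3 = 120
center_y_3 = 64
radius_3 = 40
px0_4 = 288
py0_4 = 296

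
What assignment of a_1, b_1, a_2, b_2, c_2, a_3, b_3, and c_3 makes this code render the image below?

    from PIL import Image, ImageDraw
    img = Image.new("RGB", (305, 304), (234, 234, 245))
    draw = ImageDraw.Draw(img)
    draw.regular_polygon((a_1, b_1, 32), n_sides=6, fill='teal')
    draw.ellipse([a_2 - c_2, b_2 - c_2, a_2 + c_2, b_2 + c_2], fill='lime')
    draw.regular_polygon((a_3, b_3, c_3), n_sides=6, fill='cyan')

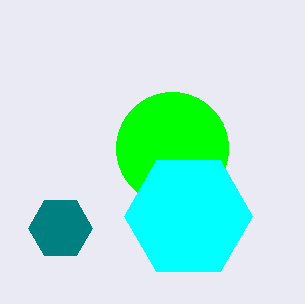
a_1 = 60
b_1 = 228
a_2 = 172
b_2 = 148
c_2 = 56
a_3 = 188
b_3 = 216
c_3 = 64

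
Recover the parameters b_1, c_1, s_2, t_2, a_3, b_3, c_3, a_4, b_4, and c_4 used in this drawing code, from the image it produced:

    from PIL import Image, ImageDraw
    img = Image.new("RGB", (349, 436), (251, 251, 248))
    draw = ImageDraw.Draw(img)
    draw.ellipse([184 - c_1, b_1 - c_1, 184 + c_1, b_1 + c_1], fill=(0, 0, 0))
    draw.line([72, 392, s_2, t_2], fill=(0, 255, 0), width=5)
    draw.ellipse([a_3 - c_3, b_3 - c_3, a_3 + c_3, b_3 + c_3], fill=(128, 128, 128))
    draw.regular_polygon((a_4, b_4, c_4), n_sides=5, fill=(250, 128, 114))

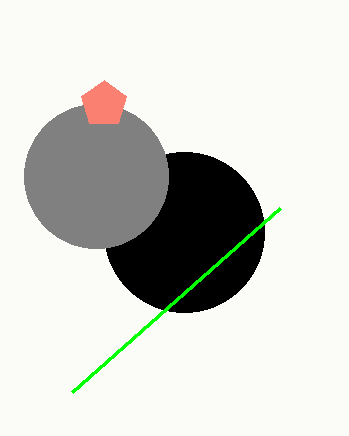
b_1 = 232, c_1 = 80, s_2 = 280, t_2 = 208, a_3 = 96, b_3 = 176, c_3 = 72, a_4 = 104, b_4 = 104, c_4 = 24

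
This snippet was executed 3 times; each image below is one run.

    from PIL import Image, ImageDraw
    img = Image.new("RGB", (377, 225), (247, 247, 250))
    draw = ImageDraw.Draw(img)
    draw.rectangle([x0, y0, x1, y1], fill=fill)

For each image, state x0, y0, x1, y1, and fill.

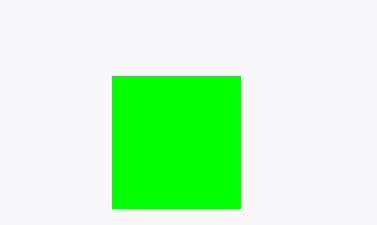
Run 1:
x0 = 112; y0 = 76; x1 = 240; y1 = 208; fill = 'lime'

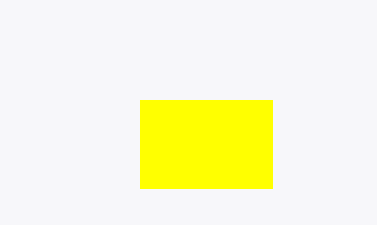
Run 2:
x0 = 140
y0 = 100
x1 = 272
y1 = 188
fill = 'yellow'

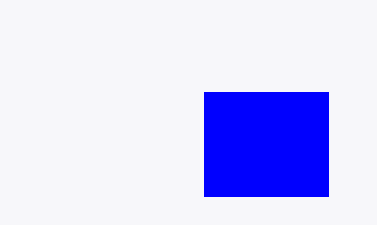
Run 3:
x0 = 204, y0 = 92, x1 = 328, y1 = 196, fill = 'blue'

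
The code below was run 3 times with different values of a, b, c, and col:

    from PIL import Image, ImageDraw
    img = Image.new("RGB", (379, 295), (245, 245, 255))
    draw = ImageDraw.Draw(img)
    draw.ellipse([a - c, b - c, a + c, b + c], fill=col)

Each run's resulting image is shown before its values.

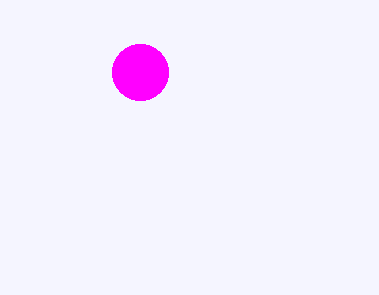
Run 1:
a = 140; b = 72; c = 28; col = 'magenta'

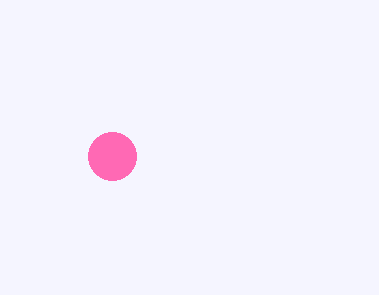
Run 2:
a = 112; b = 156; c = 24; col = 'hotpink'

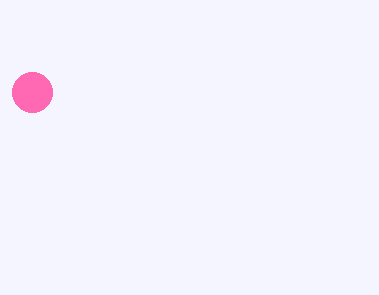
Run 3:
a = 32
b = 92
c = 20
col = 'hotpink'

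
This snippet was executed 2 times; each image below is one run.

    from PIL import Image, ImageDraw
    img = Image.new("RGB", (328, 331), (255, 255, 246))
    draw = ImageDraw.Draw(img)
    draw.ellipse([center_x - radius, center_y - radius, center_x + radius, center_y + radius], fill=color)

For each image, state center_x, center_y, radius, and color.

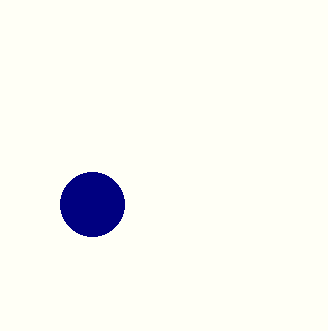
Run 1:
center_x = 92
center_y = 204
radius = 32
color = 'navy'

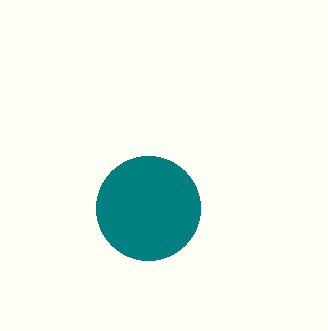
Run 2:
center_x = 148
center_y = 208
radius = 52
color = 'teal'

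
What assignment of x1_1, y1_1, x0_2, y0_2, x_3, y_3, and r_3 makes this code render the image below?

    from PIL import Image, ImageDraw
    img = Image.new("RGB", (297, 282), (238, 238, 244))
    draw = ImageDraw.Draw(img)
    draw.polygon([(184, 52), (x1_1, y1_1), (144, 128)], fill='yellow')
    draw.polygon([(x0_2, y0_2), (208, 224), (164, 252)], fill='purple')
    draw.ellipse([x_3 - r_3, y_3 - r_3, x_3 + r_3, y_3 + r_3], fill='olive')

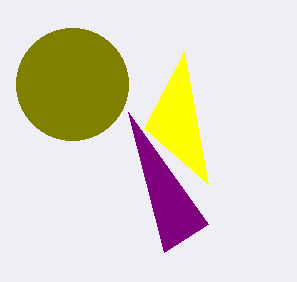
x1_1 = 208; y1_1 = 184; x0_2 = 128; y0_2 = 112; x_3 = 72; y_3 = 84; r_3 = 56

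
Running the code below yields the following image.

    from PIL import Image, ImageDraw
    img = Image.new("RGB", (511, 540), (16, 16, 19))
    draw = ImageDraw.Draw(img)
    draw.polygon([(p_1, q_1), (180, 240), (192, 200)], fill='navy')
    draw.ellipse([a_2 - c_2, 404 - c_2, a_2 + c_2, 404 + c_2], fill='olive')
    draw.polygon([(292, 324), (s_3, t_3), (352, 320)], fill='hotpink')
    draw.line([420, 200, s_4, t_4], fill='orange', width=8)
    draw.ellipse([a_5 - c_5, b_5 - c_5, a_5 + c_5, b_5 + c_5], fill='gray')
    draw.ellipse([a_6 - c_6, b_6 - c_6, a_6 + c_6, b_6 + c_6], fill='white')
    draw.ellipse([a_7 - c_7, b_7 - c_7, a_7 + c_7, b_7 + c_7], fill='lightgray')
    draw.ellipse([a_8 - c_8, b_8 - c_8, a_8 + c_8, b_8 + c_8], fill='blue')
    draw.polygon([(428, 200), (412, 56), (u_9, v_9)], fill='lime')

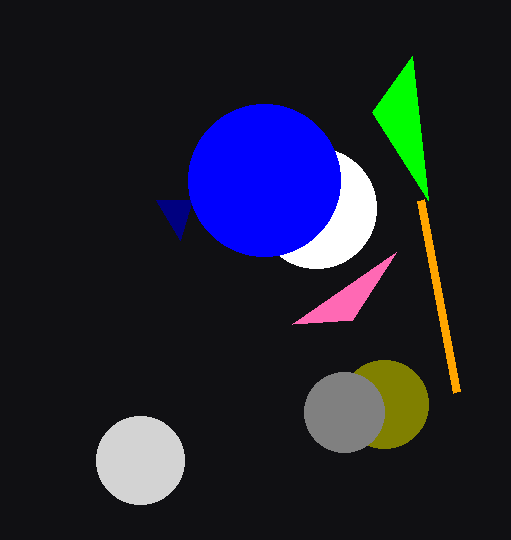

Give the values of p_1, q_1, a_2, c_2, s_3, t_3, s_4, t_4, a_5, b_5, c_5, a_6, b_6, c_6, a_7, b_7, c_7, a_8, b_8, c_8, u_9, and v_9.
p_1 = 156; q_1 = 200; a_2 = 384; c_2 = 44; s_3 = 396; t_3 = 252; s_4 = 456; t_4 = 392; a_5 = 344; b_5 = 412; c_5 = 40; a_6 = 316; b_6 = 208; c_6 = 60; a_7 = 140; b_7 = 460; c_7 = 44; a_8 = 264; b_8 = 180; c_8 = 76; u_9 = 372; v_9 = 112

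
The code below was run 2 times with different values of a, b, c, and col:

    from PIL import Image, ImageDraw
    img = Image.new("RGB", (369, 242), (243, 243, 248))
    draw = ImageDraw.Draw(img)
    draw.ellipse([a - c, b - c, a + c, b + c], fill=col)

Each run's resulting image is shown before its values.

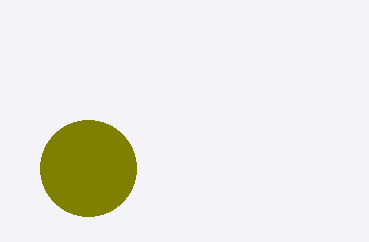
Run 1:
a = 88
b = 168
c = 48
col = 'olive'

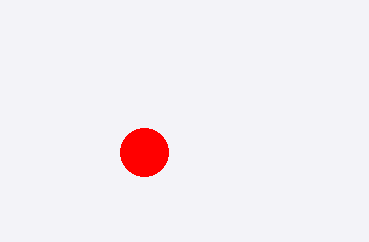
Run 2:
a = 144
b = 152
c = 24
col = 'red'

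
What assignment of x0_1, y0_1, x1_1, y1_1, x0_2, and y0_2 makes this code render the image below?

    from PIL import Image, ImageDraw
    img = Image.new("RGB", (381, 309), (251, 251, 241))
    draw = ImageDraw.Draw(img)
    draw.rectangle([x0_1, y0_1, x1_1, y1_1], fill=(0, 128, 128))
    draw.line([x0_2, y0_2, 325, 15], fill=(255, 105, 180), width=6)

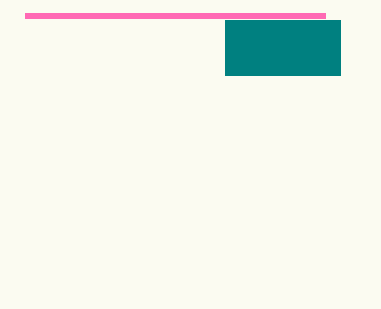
x0_1 = 225, y0_1 = 20, x1_1 = 340, y1_1 = 75, x0_2 = 25, y0_2 = 15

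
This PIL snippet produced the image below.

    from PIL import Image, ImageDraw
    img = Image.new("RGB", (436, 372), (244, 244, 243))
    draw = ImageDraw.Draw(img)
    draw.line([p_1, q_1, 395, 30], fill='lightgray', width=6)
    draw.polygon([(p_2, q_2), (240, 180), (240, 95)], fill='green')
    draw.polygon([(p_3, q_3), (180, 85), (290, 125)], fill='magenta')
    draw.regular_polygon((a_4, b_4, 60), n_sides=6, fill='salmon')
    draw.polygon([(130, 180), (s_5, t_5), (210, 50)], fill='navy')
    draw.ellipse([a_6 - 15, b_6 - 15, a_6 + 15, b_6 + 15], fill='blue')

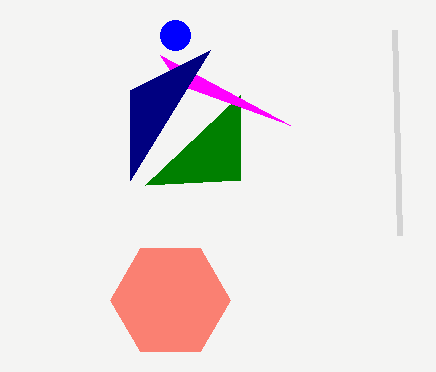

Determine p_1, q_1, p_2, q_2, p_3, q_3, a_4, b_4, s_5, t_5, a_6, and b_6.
p_1 = 400, q_1 = 235, p_2 = 145, q_2 = 185, p_3 = 160, q_3 = 55, a_4 = 170, b_4 = 300, s_5 = 130, t_5 = 90, a_6 = 175, b_6 = 35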